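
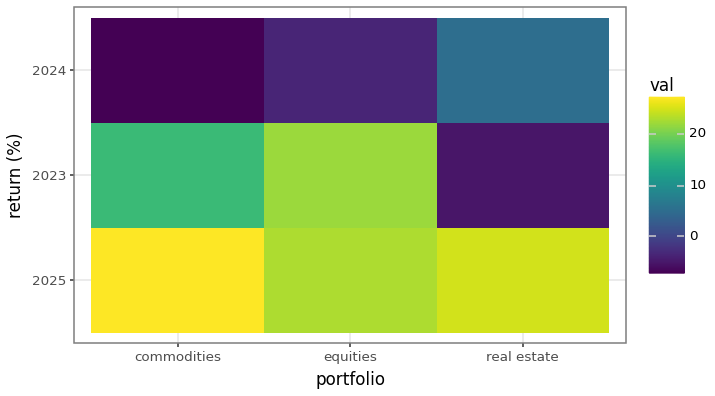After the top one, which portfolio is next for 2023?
Top 3 for 2023: equities ≈ 20, commodities ≈ 15, real estate ≈ -5.

commodities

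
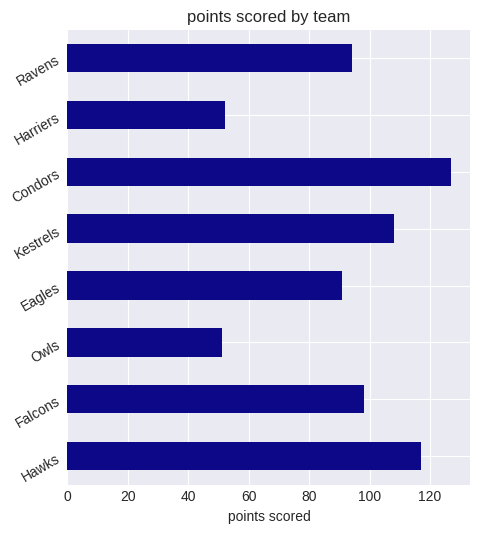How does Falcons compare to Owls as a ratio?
≈ 1.67×

Falcons ≈ 100, Owls ≈ 60; 100/60 ≈ 1.67.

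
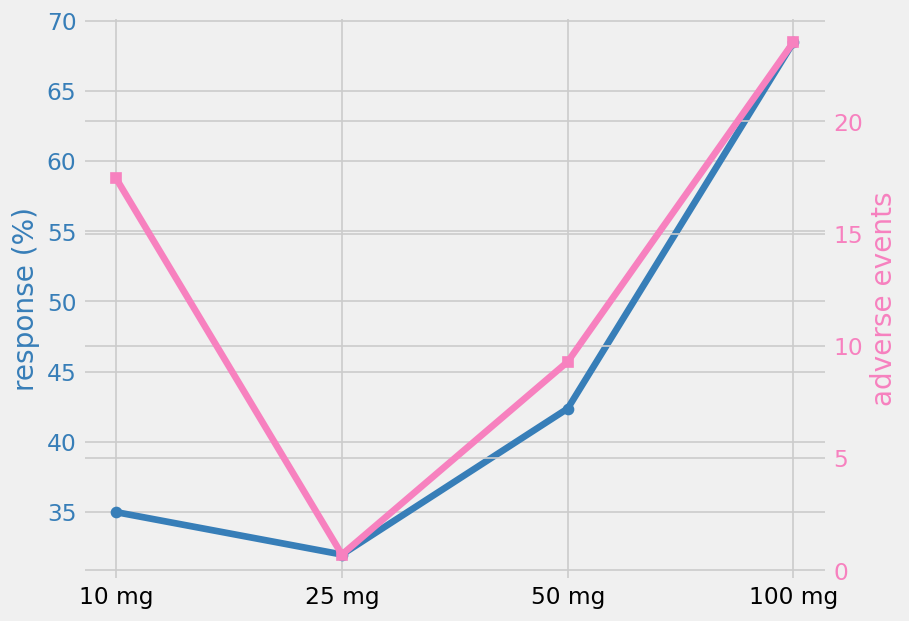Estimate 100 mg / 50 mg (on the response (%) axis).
100 mg ≈ 70, 50 mg ≈ 40; 70/40 ≈ 1.75.

≈ 1.75×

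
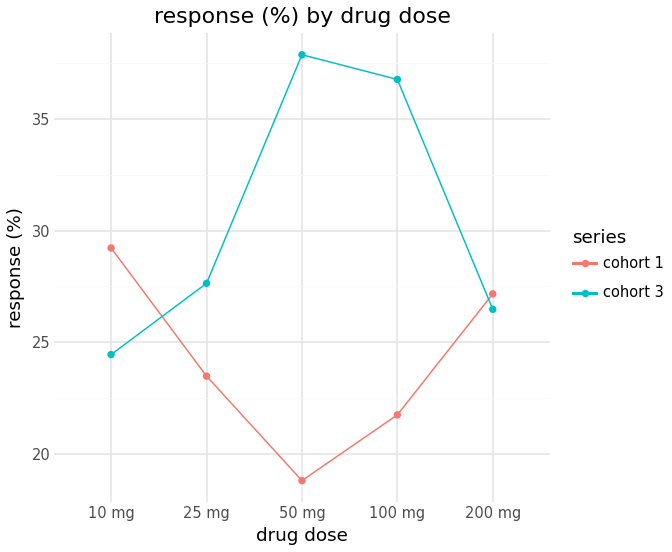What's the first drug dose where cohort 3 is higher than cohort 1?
25 mg

10 mg: cohort 3 ≈ 24 vs cohort 1 ≈ 30 (not yet); 25 mg: cohort 3 ≈ 28 vs cohort 1 ≈ 24 (first crossover).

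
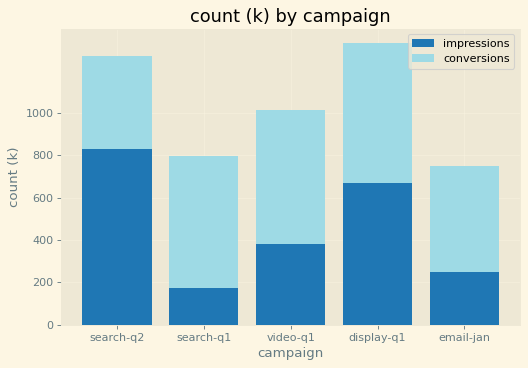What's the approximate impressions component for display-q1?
≈ 600

impressions top ≈ 600, bottom ≈ 0; segment ≈ 600.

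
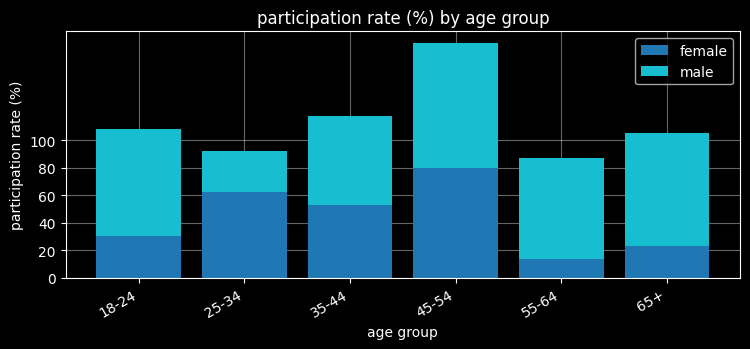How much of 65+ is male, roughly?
male top ≈ 100, bottom ≈ 20; segment ≈ 80.

≈ 80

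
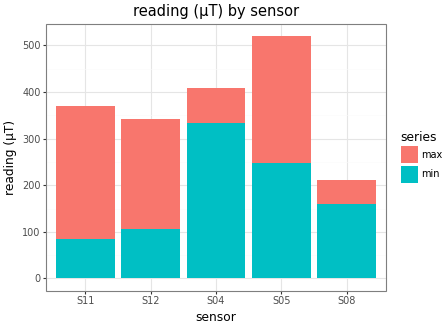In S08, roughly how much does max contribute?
≈ 50

max top ≈ 200, bottom ≈ 150; segment ≈ 50.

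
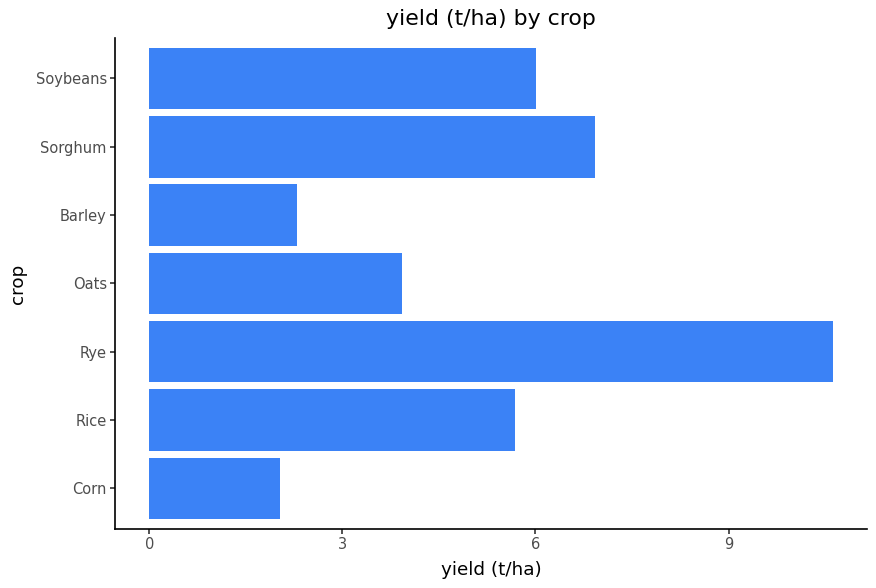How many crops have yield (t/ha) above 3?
Above 3: Rice, Rye, Oats, Sorghum, Soybeans.

5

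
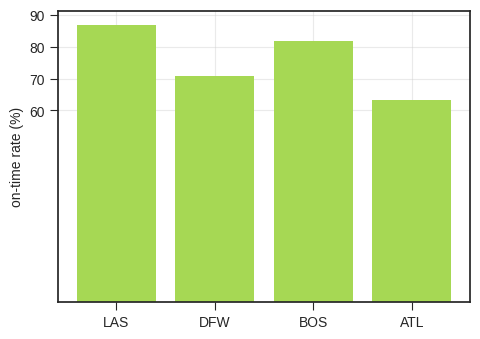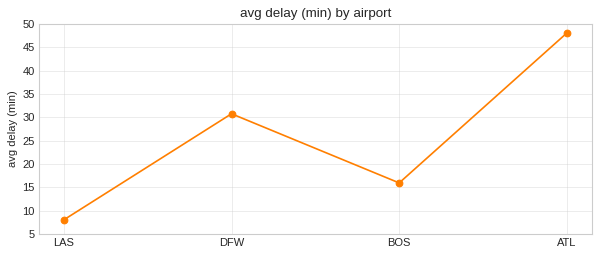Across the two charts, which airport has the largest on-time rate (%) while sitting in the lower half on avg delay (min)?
Chart 2 median avg delay (min) ≈ 25; below-median airports: LAS, BOS. Among those, LAS has the highest on-time rate (%) (≈ 90).

LAS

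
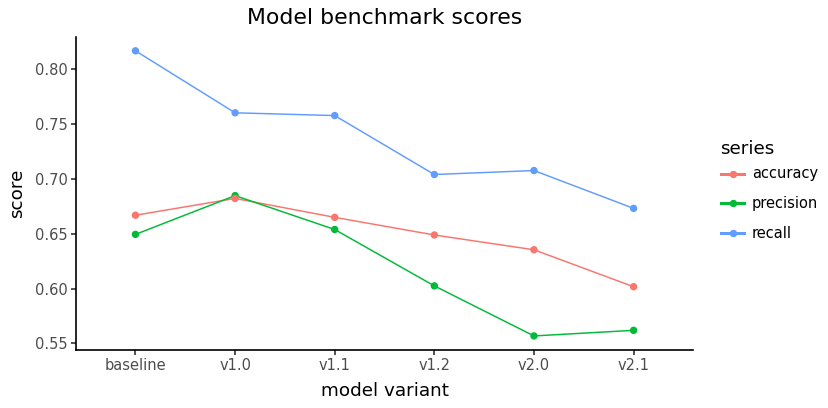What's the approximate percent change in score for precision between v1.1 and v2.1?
v1.1 ≈ 0.65, v2.1 ≈ 0.55; (0.55 − 0.65) / 0.65 ≈ -15.4%.

≈ -15.4%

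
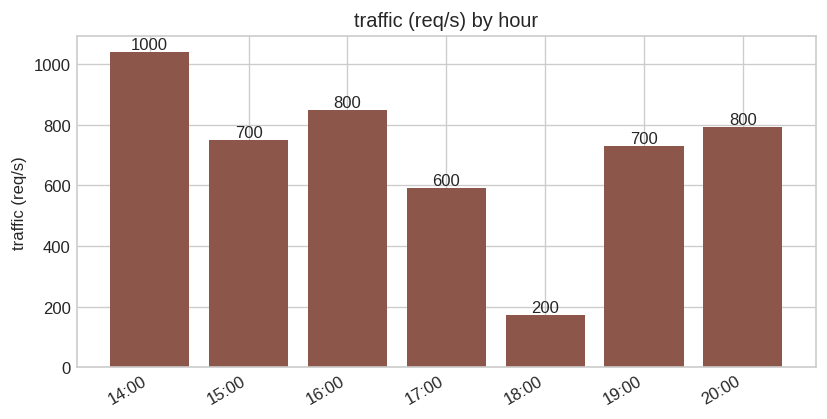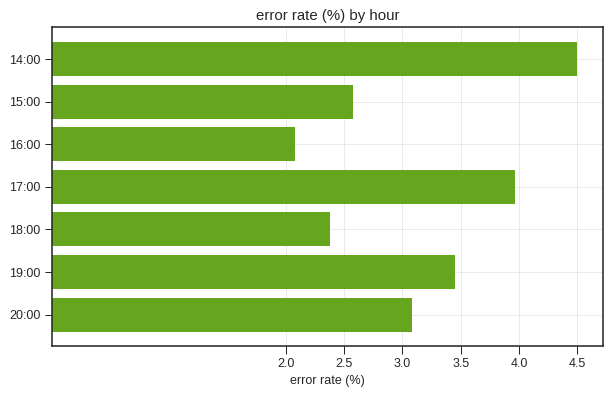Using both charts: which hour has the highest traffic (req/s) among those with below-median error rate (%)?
16:00

Chart 2 median error rate (%) ≈ 3; below-median hours: 15:00, 16:00, 18:00. Among those, 16:00 has the highest traffic (req/s) (≈ 800).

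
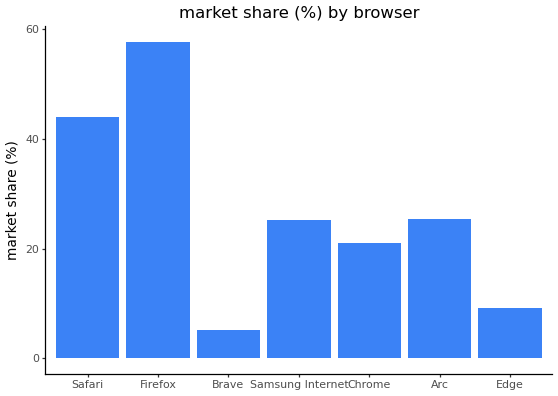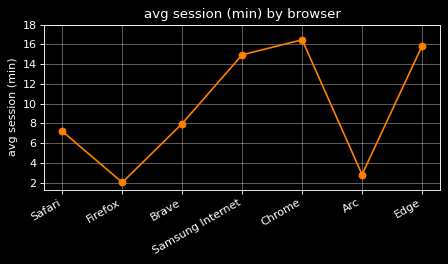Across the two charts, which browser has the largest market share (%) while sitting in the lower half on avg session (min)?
Chart 2 median avg session (min) ≈ 8; below-median browsers: Safari, Firefox, Arc. Among those, Firefox has the highest market share (%) (≈ 60).

Firefox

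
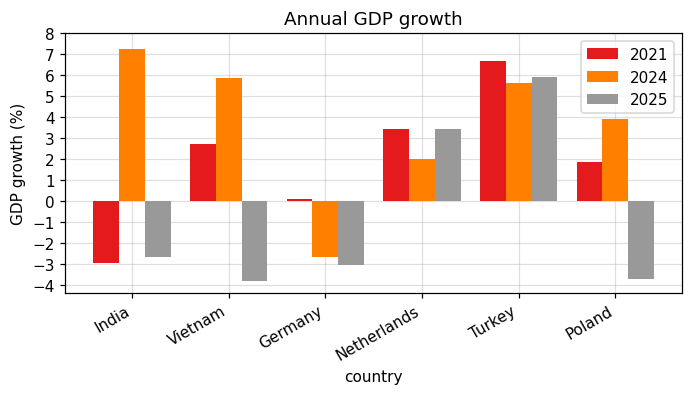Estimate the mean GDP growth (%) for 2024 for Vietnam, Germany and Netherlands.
(6 + -3 + 2) / 3 ≈ 2.

≈ 2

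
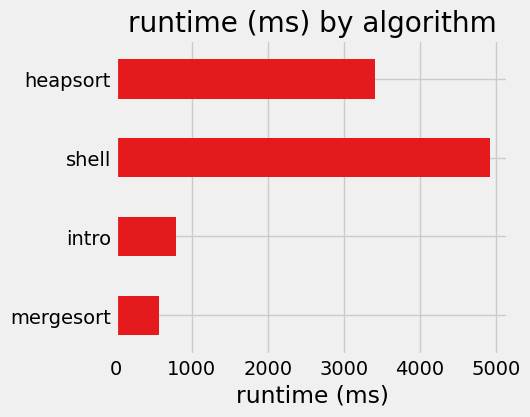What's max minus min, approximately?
≈ 4500

Max shell ≈ 5000, min mergesort ≈ 500; range ≈ 4500.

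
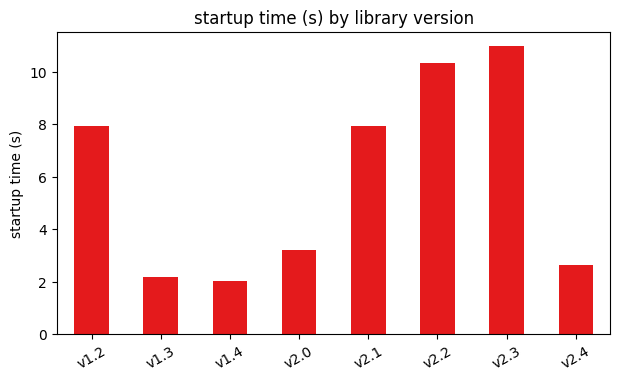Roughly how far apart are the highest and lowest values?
Max v2.3 ≈ 11, min v1.4 ≈ 2; range ≈ 9.

≈ 9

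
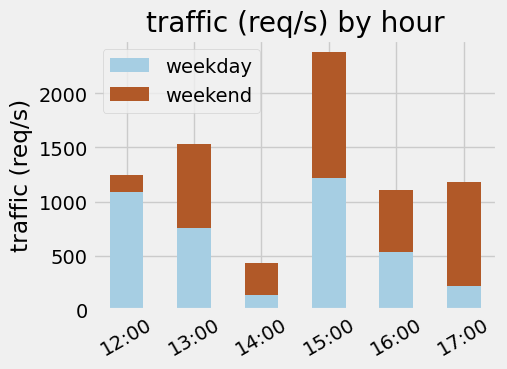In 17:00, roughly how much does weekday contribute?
≈ 200

weekday top ≈ 200, bottom ≈ 0; segment ≈ 200.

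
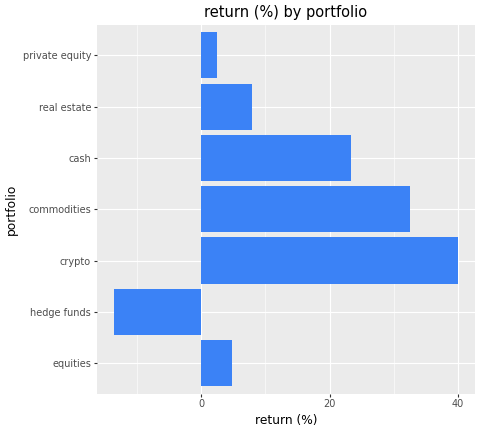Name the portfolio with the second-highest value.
commodities

Top 3: crypto ≈ 40, commodities ≈ 35, cash ≈ 25.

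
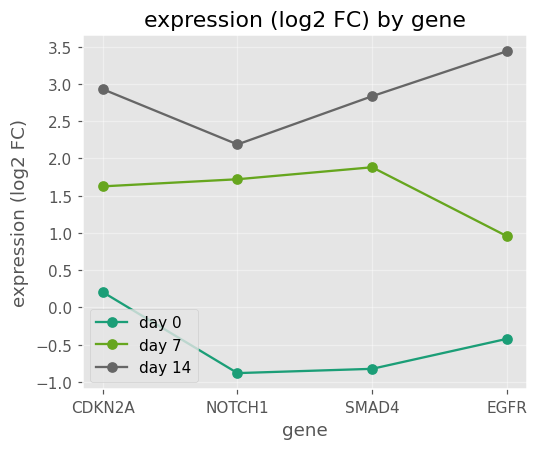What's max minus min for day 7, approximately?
Max SMAD4 ≈ 2.0, min EGFR ≈ 1.0; range ≈ 1.0.

≈ 1.0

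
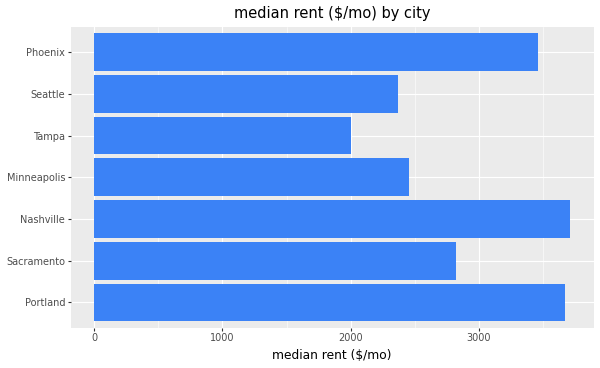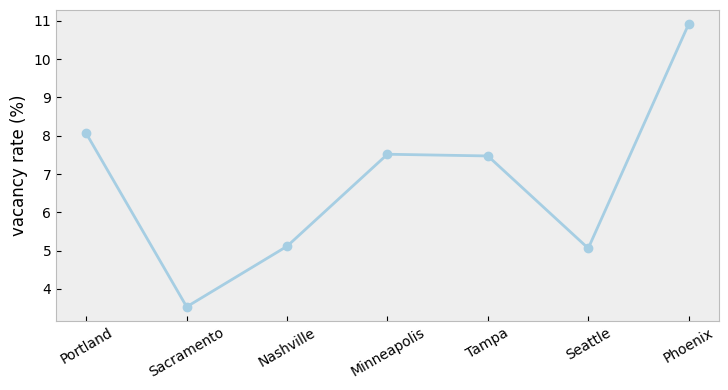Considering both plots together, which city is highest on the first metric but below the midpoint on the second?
Chart 2 median vacancy rate (%) ≈ 8; below-median cities: Sacramento, Nashville, Seattle. Among those, Nashville has the highest median rent ($/mo) (≈ 3500).

Nashville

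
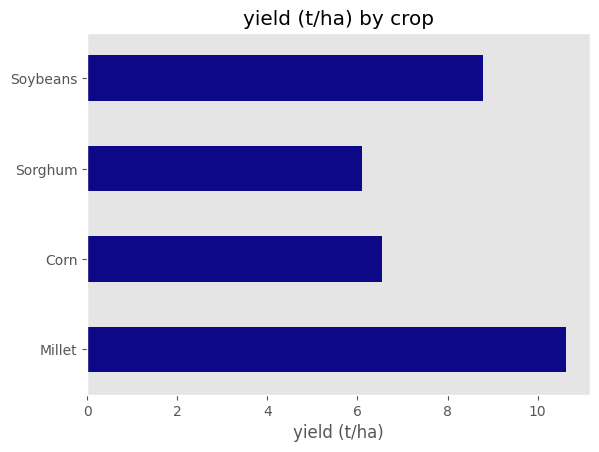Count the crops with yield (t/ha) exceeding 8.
2

Above 8: Millet, Soybeans.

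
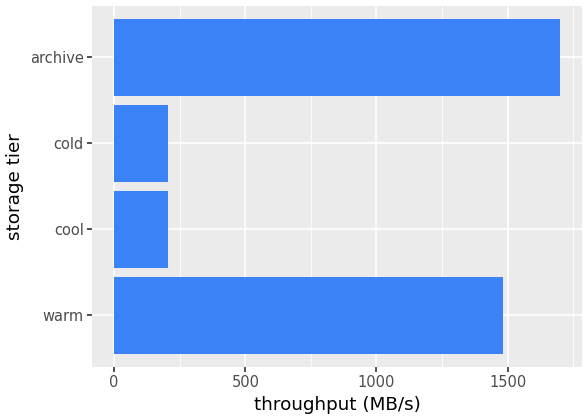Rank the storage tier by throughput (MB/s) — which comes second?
Top 3: archive ≈ 1600, warm ≈ 1400, cold ≈ 200.

warm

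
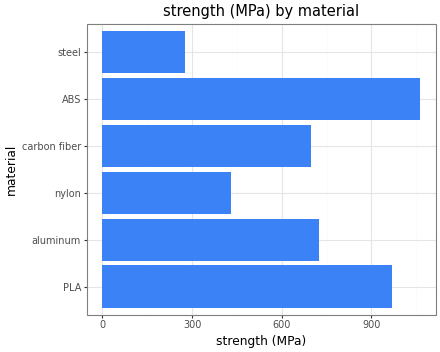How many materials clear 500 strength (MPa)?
Above 500: PLA, aluminum, carbon fiber, ABS.

4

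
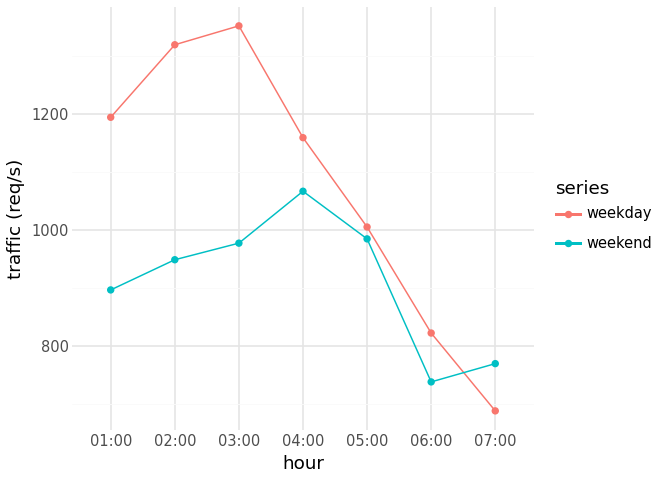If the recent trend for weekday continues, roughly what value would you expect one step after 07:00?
Last three: 1000, 800, 700 → slope ≈ -150/step → next ≈ 550.

≈ 550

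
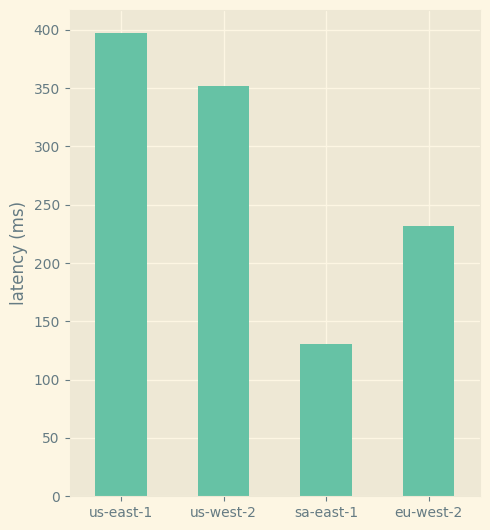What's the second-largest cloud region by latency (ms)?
us-west-2

Top 3: us-east-1 ≈ 400, us-west-2 ≈ 350, eu-west-2 ≈ 250.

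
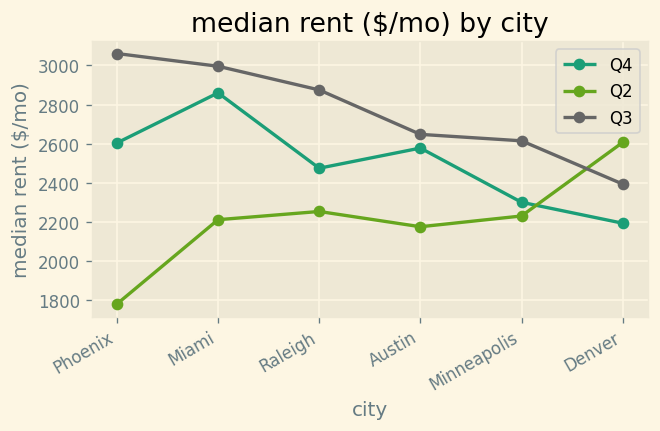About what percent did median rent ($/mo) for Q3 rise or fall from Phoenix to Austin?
Phoenix ≈ 3000, Austin ≈ 2600; (2600 − 3000) / 3000 ≈ -13.3%.

≈ -13.3%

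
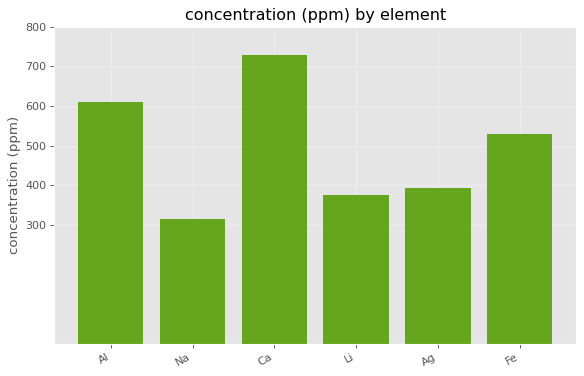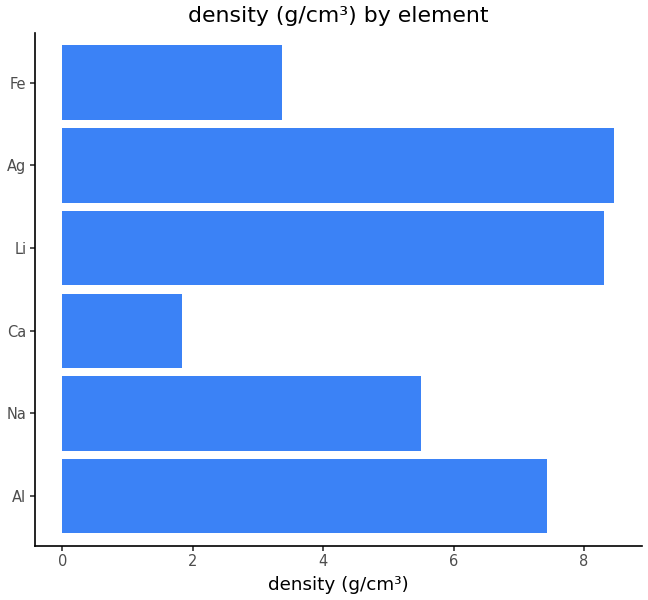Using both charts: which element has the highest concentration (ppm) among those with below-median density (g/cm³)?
Chart 2 median density (g/cm³) ≈ 6; below-median elements: Na, Ca, Fe. Among those, Ca has the highest concentration (ppm) (≈ 700).

Ca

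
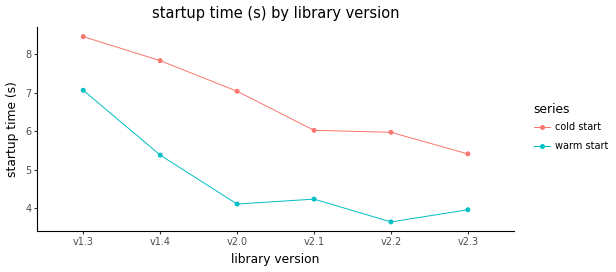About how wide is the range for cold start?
Max v1.3 ≈ 8.5, min v2.3 ≈ 5.5; range ≈ 3.0.

≈ 3.0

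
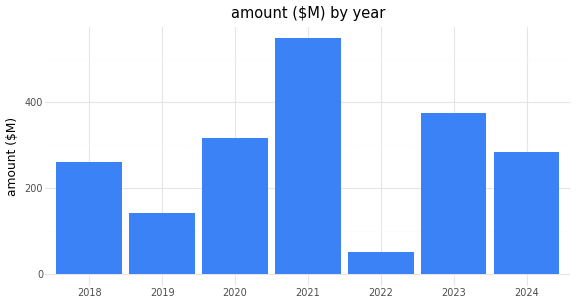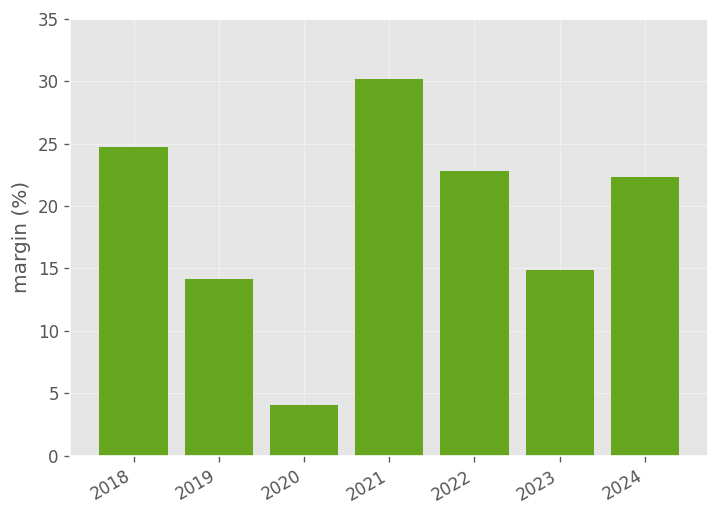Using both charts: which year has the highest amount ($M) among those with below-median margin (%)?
2023

Chart 2 median margin (%) ≈ 20; below-median years: 2019, 2020, 2023. Among those, 2023 has the highest amount ($M) (≈ 400).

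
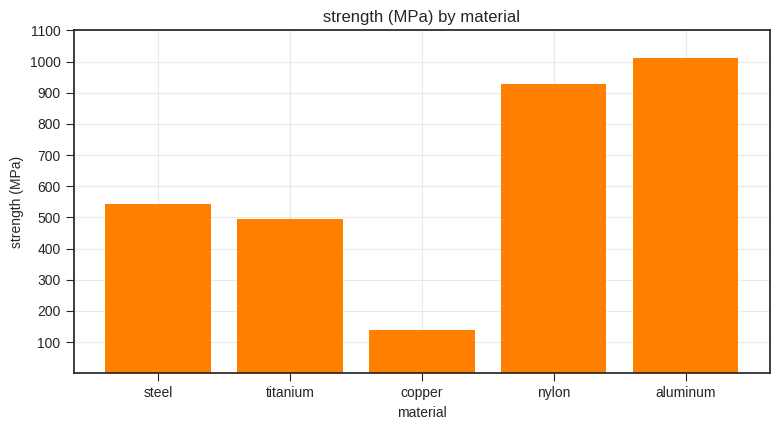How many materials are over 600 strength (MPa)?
Above 600: nylon, aluminum.

2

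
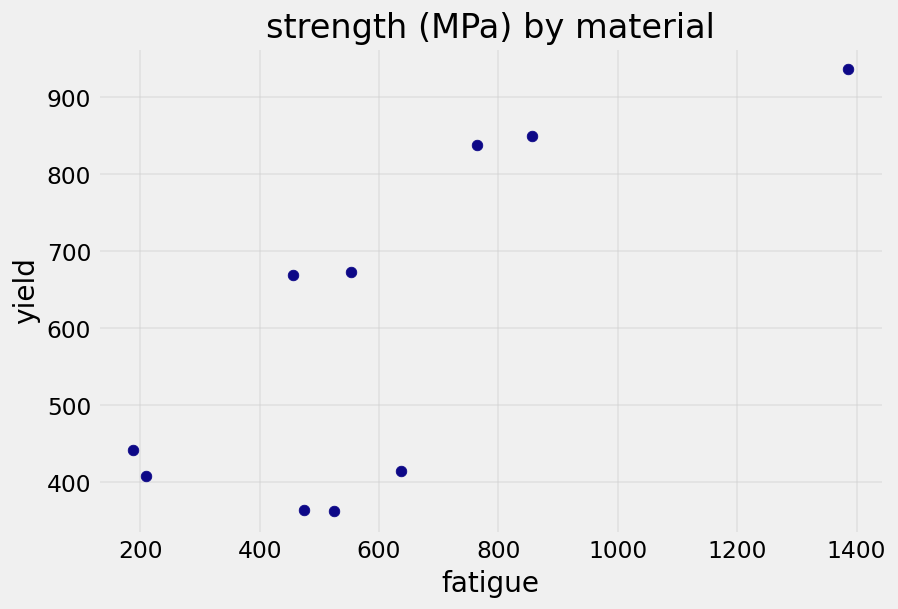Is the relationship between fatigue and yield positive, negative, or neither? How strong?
Points are positively correlated; strong (|r| ≈ 0.8).

positive, strong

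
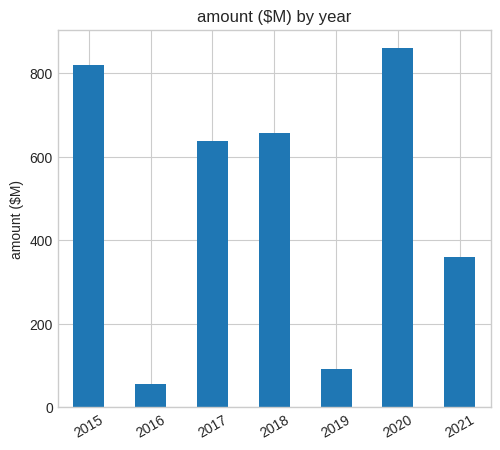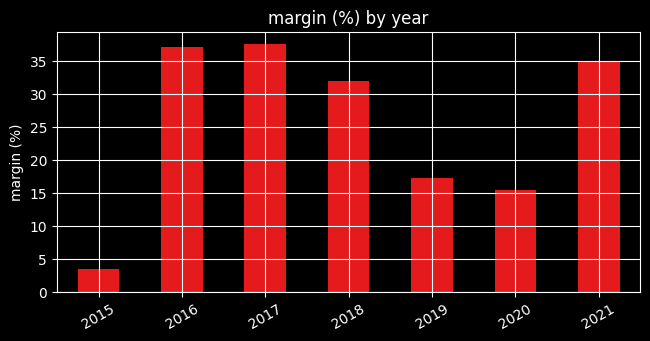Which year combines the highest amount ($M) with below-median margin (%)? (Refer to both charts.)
Chart 2 median margin (%) ≈ 30; below-median years: 2015, 2019, 2020. Among those, 2020 has the highest amount ($M) (≈ 900).

2020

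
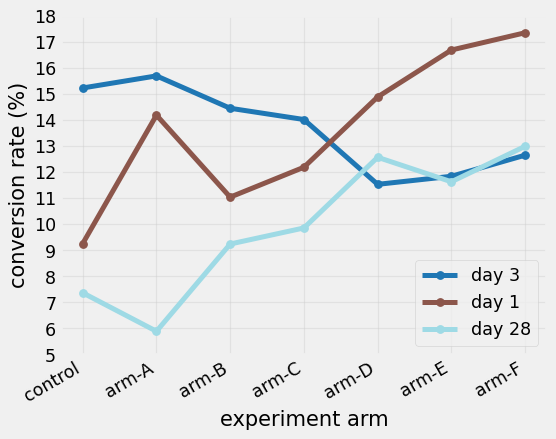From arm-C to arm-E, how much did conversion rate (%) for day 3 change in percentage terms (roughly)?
arm-C ≈ 14, arm-E ≈ 12; (12 − 14) / 14 ≈ -14.3%.

≈ -14.3%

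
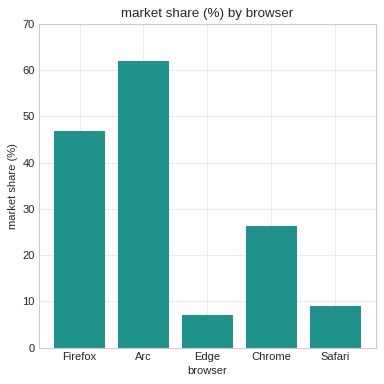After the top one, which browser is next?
Firefox

Top 3: Arc ≈ 60, Firefox ≈ 50, Chrome ≈ 30.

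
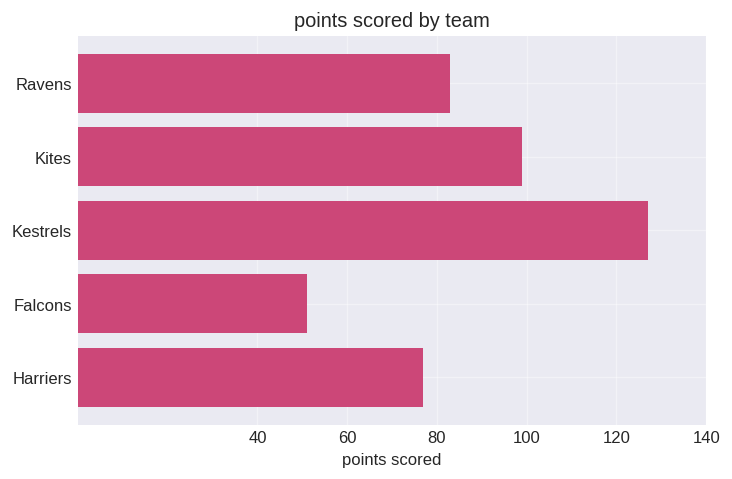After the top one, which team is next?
Top 3: Kestrels ≈ 120, Kites ≈ 100, Ravens ≈ 80.

Kites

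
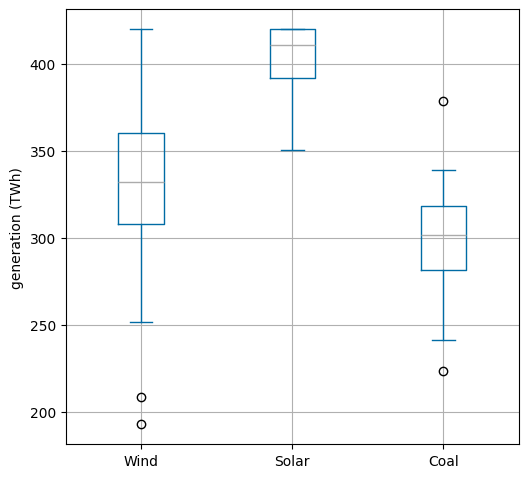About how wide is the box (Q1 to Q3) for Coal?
≈ 40

Q3 ≈ 320, Q1 ≈ 280; IQR ≈ 40.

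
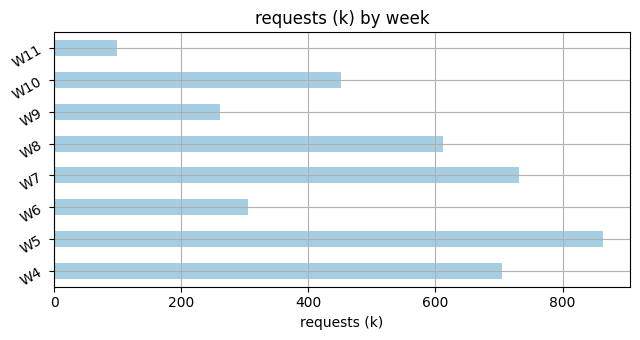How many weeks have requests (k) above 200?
Above 200: W4, W5, W6, W7, W8, W9, W10.

7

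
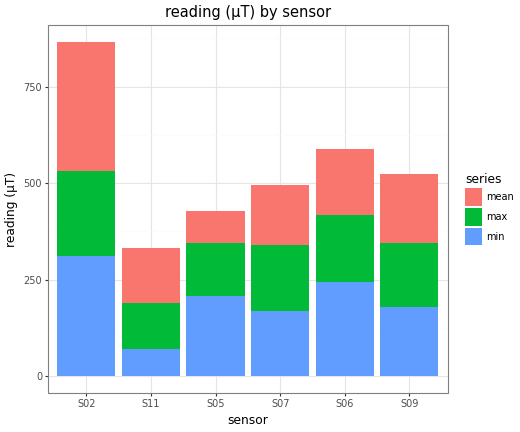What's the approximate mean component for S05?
mean top ≈ 400, bottom ≈ 300; segment ≈ 100.

≈ 100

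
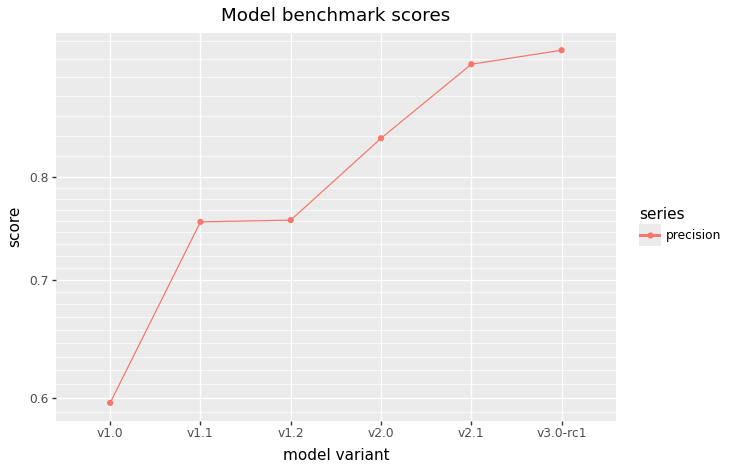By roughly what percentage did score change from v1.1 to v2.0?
v1.1 ≈ 0.75, v2.0 ≈ 0.85; (0.85 − 0.75) / 0.75 ≈ +13.3%.

≈ +13.3%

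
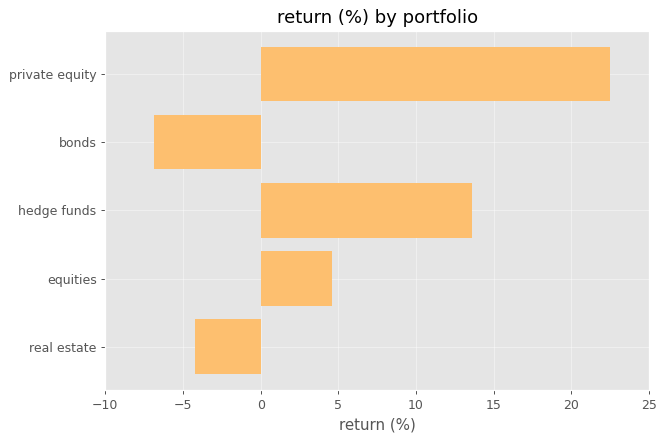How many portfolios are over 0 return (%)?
3

Above 0: private equity, hedge funds, equities.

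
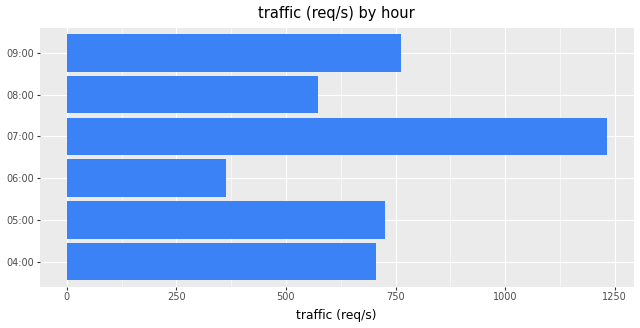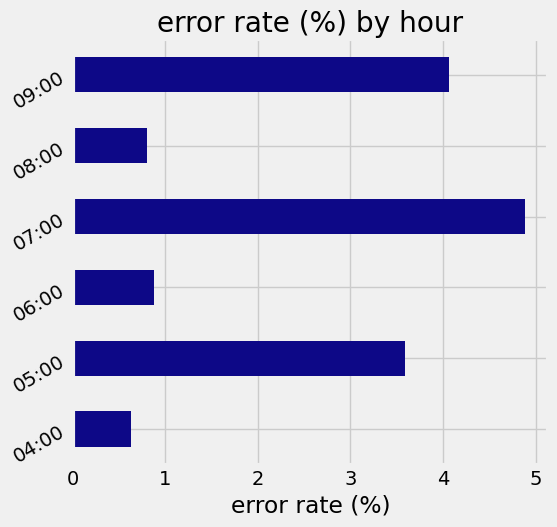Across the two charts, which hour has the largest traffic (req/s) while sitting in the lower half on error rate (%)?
Chart 2 median error rate (%) ≈ 2; below-median hours: 04:00, 06:00, 08:00. Among those, 04:00 has the highest traffic (req/s) (≈ 800).

04:00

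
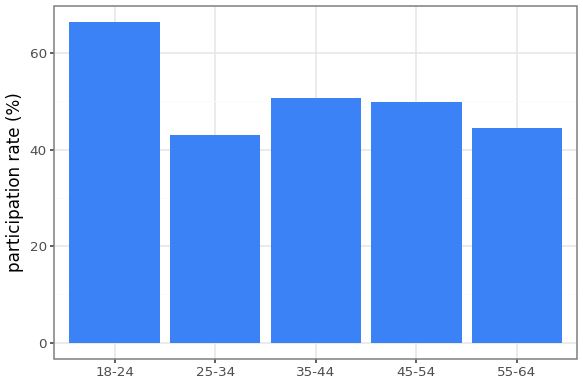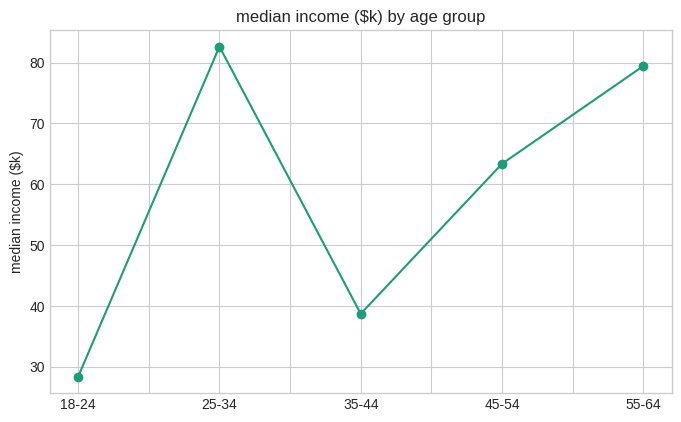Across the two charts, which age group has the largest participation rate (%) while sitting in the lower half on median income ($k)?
18-24

Chart 2 median median income ($k) ≈ 60; below-median age groups: 18-24, 35-44. Among those, 18-24 has the highest participation rate (%) (≈ 70).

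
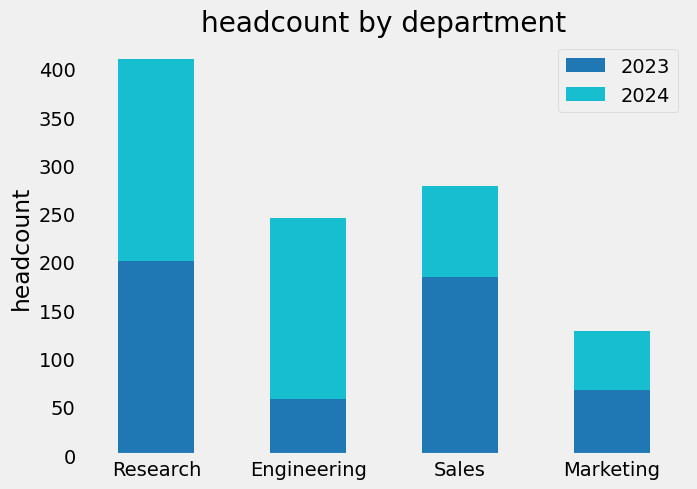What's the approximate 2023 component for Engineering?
2023 top ≈ 50, bottom ≈ 0; segment ≈ 50.

≈ 50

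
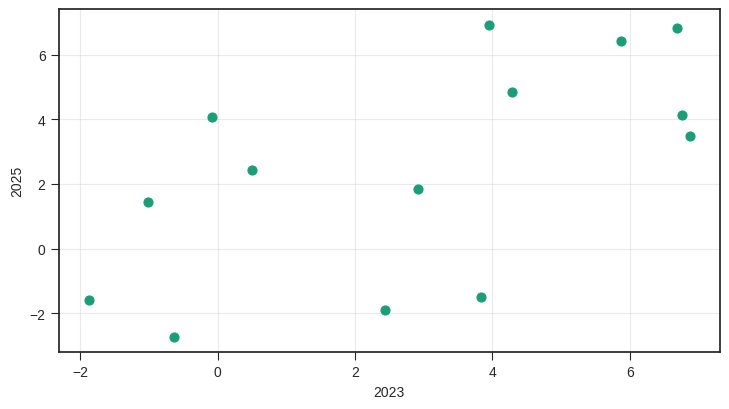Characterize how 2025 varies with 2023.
Points are positively correlated; moderate (|r| ≈ 0.6).

positive, moderate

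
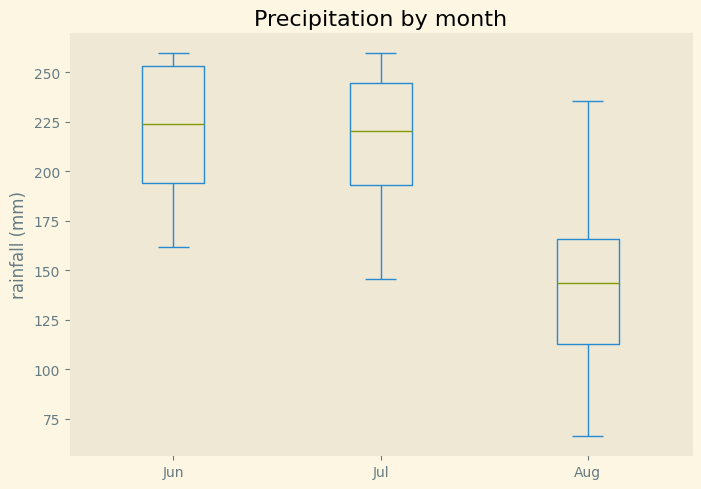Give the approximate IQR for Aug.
≈ 60

Q3 ≈ 170, Q1 ≈ 110; IQR ≈ 60.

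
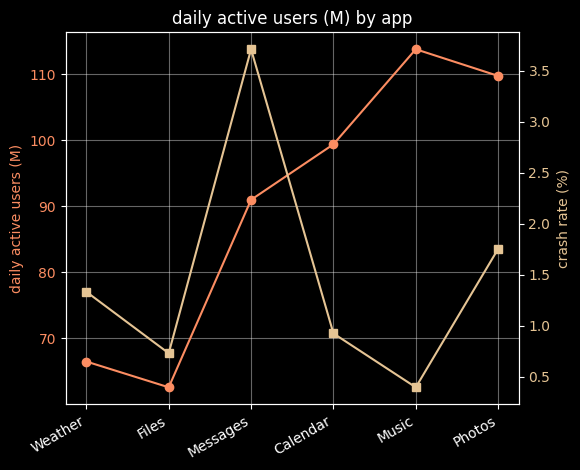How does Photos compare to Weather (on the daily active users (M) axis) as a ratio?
Photos ≈ 110, Weather ≈ 65; 110/65 ≈ 1.69.

≈ 1.69×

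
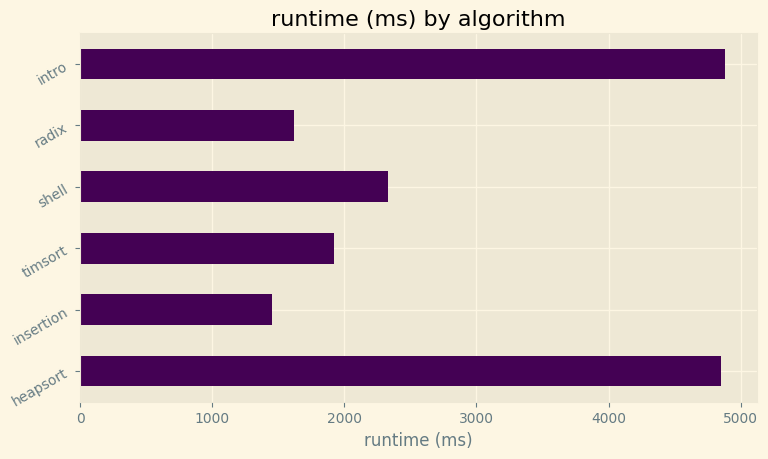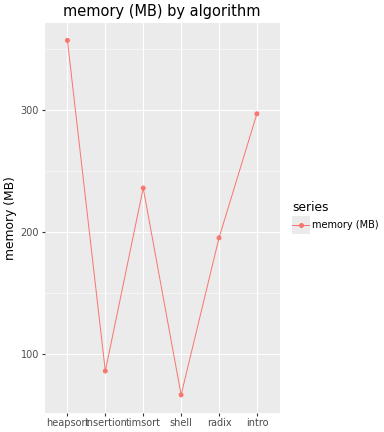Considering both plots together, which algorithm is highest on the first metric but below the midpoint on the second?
shell

Chart 2 median memory (MB) ≈ 200; below-median algorithms: insertion, shell, radix. Among those, shell has the highest runtime (ms) (≈ 2500).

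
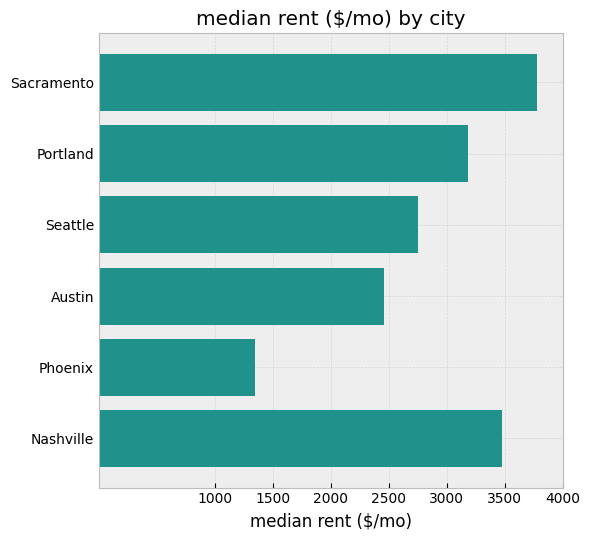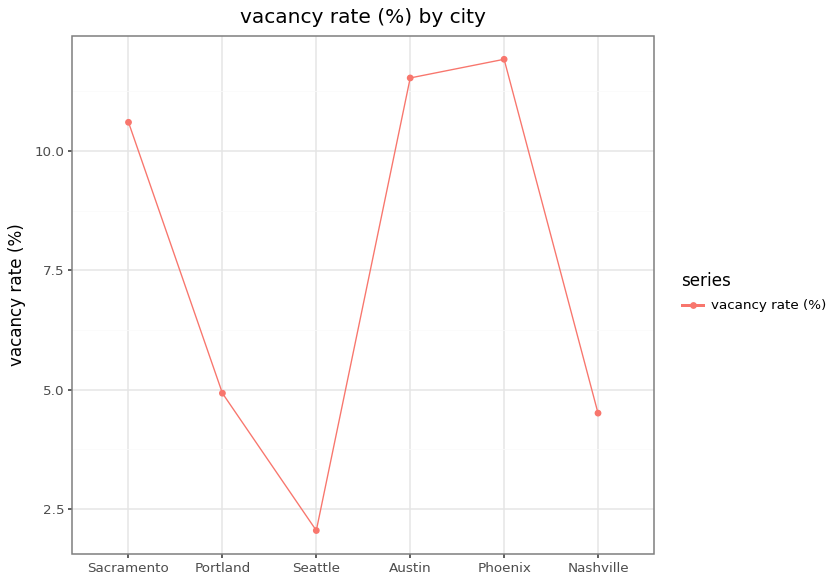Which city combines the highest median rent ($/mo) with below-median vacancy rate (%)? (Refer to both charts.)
Chart 2 median vacancy rate (%) ≈ 8; below-median cities: Portland, Seattle, Nashville. Among those, Nashville has the highest median rent ($/mo) (≈ 3500).

Nashville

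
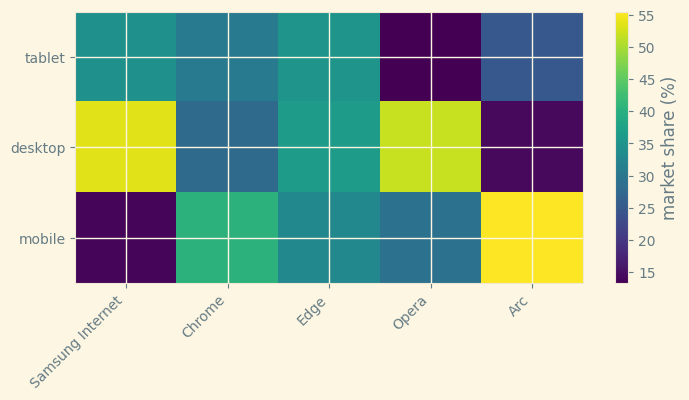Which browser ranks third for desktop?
Edge

Top 4 for desktop: Samsung Internet ≈ 55, Opera ≈ 50, Edge ≈ 35, Chrome ≈ 30.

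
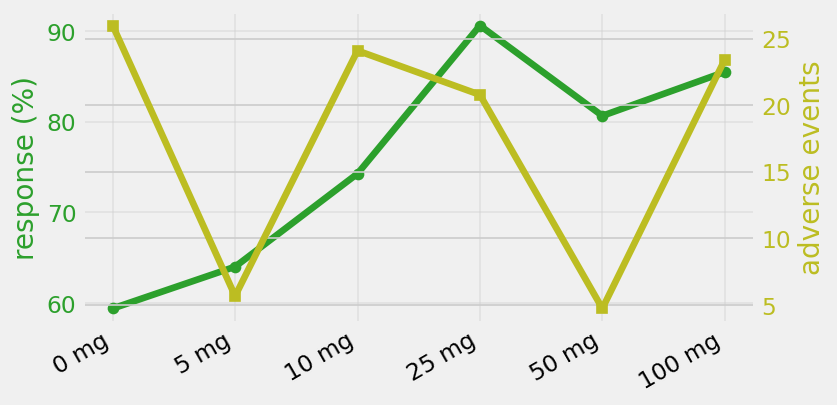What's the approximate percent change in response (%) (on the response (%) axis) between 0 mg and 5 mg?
≈ +8.3%

0 mg ≈ 60, 5 mg ≈ 65; (65 − 60) / 60 ≈ +8.3%.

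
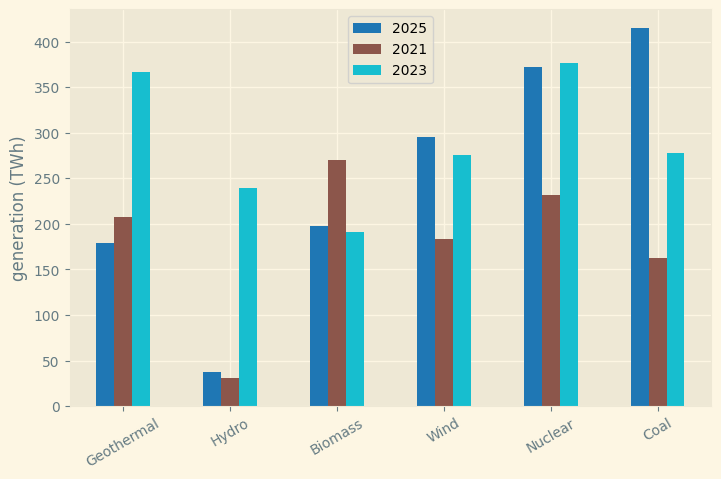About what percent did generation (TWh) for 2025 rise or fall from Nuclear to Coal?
≈ +14.3%

Nuclear ≈ 350, Coal ≈ 400; (400 − 350) / 350 ≈ +14.3%.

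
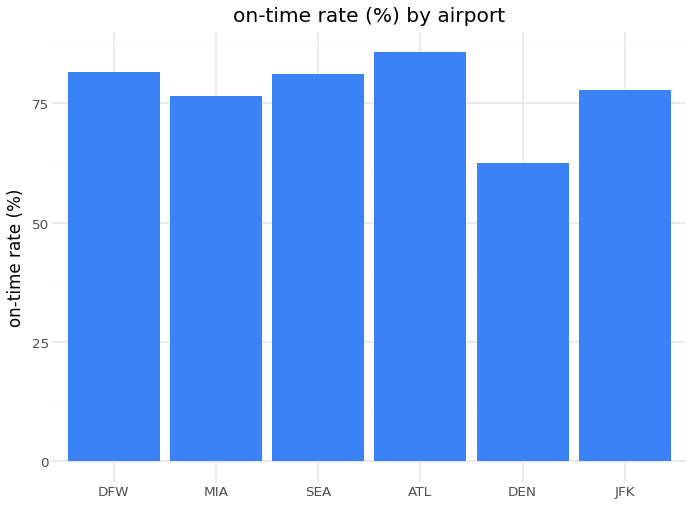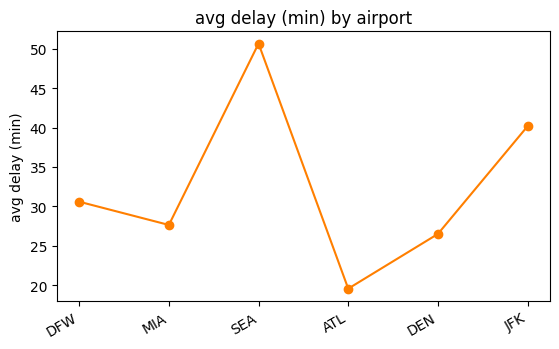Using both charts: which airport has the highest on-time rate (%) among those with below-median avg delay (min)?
ATL

Chart 2 median avg delay (min) ≈ 30; below-median airports: MIA, ATL, DEN. Among those, ATL has the highest on-time rate (%) (≈ 90).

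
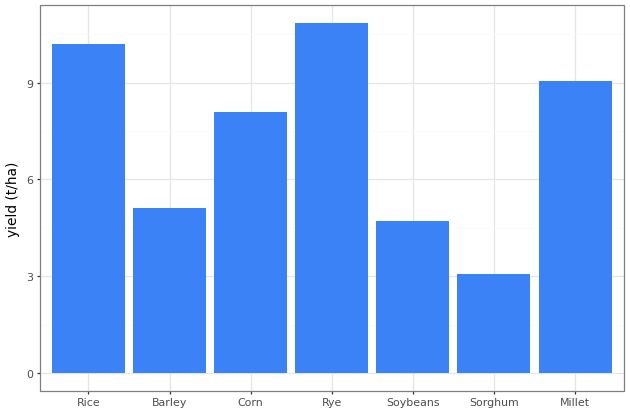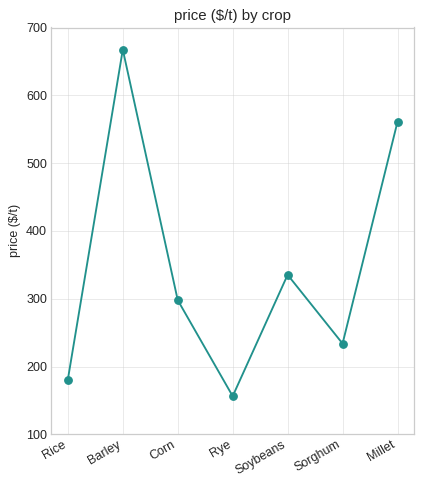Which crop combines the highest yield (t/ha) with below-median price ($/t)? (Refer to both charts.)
Chart 2 median price ($/t) ≈ 300; below-median crops: Rice, Rye, Sorghum. Among those, Rye has the highest yield (t/ha) (≈ 11).

Rye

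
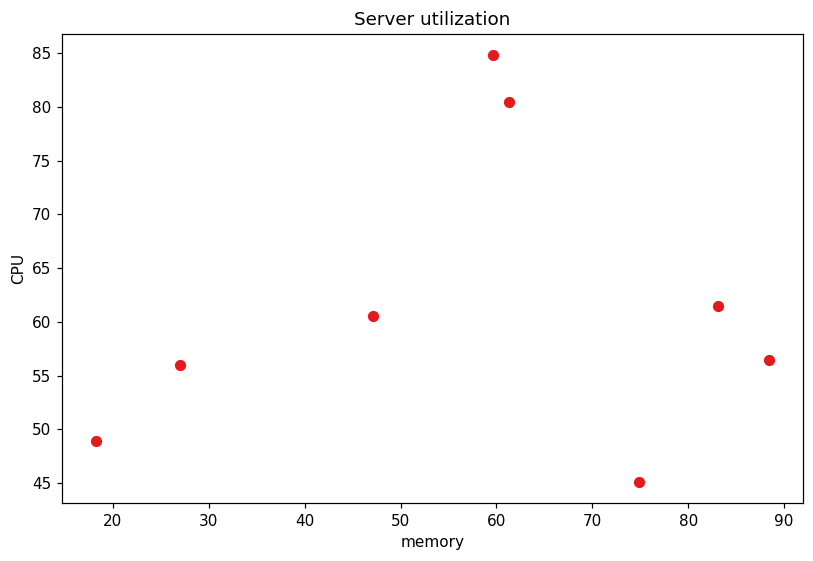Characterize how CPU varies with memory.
no clear correlation

Points are roughly uncorrelated; weak (|r| ≈ 0.1).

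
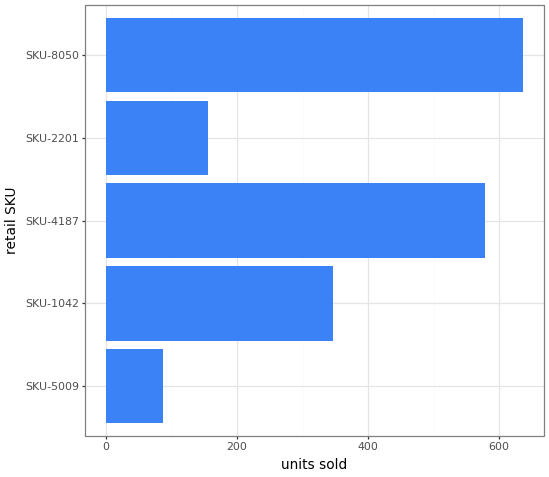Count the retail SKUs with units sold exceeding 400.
2

Above 400: SKU-4187, SKU-8050.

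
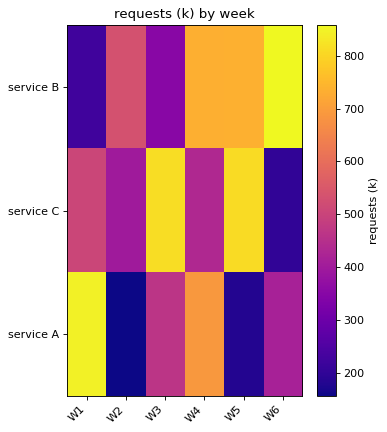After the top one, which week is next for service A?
Top 3 for service A: W1 ≈ 800, W4 ≈ 700, W3 ≈ 500.

W4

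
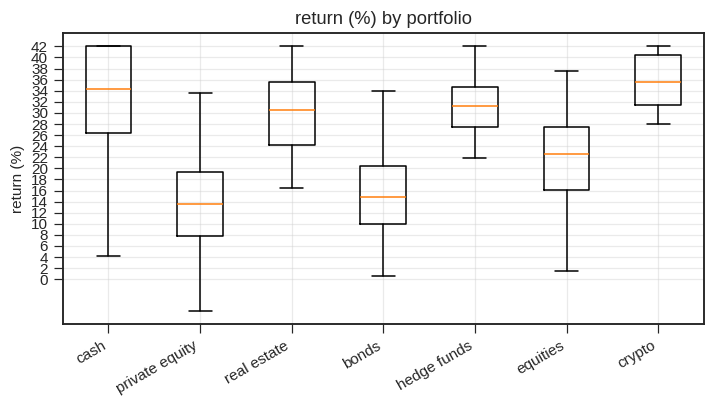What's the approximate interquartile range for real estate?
Q3 ≈ 36, Q1 ≈ 24; IQR ≈ 12.

≈ 12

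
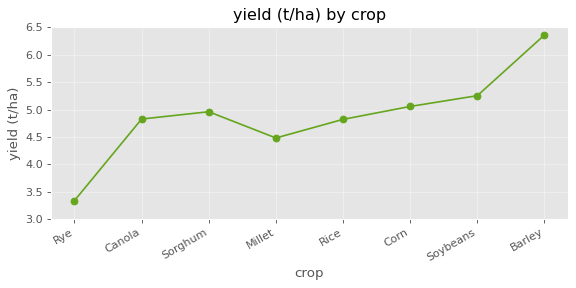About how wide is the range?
≈ 3.0

Max Barley ≈ 6.5, min Rye ≈ 3.5; range ≈ 3.0.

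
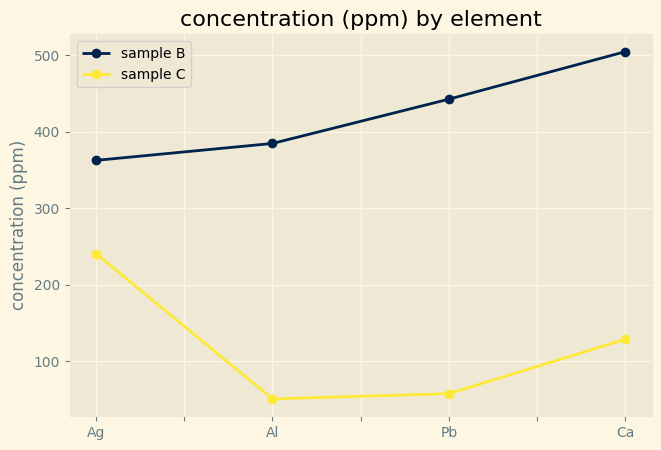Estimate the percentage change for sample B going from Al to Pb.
≈ +12.5%

Al ≈ 400, Pb ≈ 450; (450 − 400) / 400 ≈ +12.5%.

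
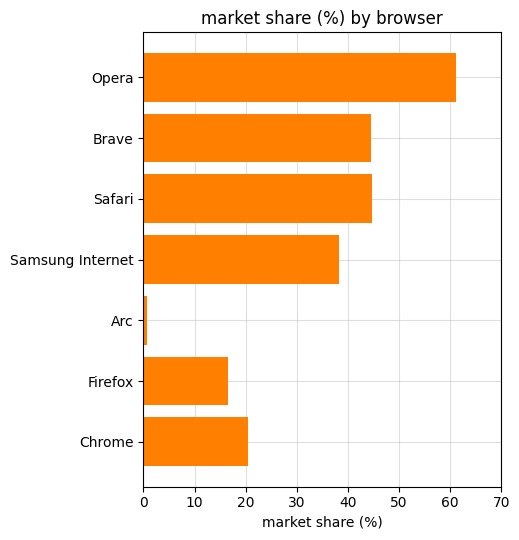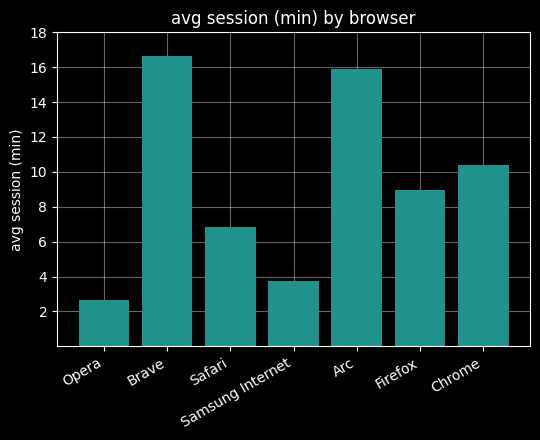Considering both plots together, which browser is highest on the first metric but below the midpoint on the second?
Chart 2 median avg session (min) ≈ 8; below-median browsers: Opera, Safari, Samsung Internet. Among those, Opera has the highest market share (%) (≈ 60).

Opera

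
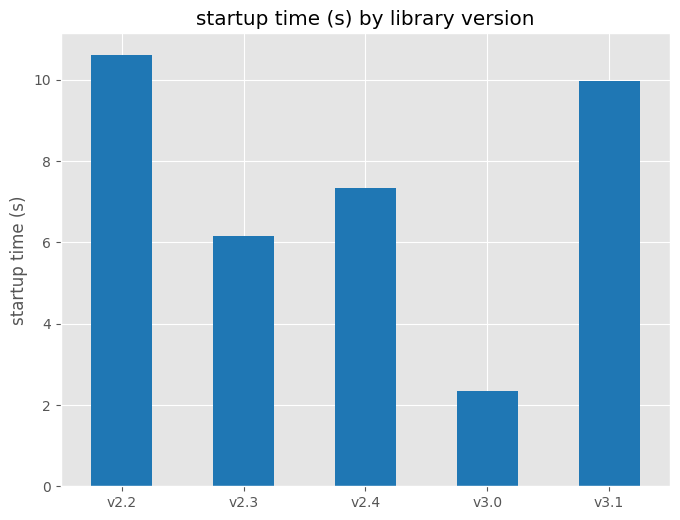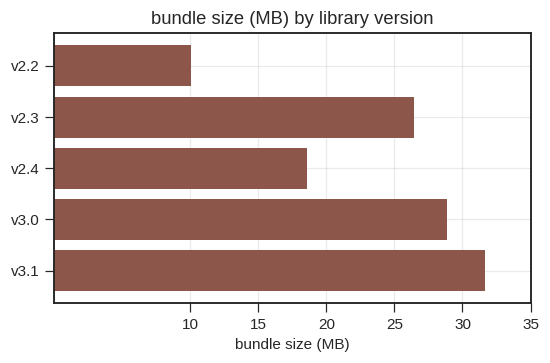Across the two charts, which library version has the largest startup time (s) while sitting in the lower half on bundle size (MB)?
v2.2

Chart 2 median bundle size (MB) ≈ 25; below-median library versions: v2.2, v2.4. Among those, v2.2 has the highest startup time (s) (≈ 11).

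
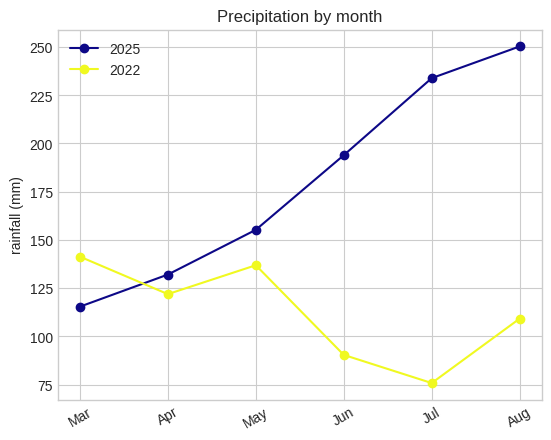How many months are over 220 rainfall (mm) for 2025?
2

Above 220: Jul, Aug.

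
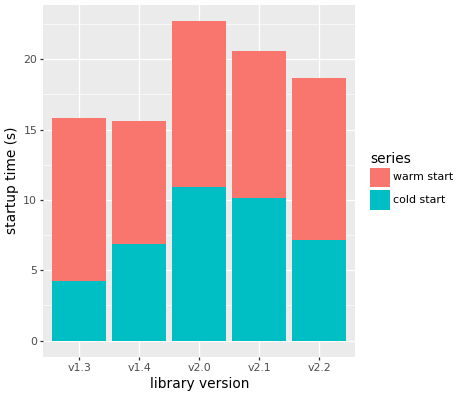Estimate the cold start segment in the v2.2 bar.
≈ 8

cold start top ≈ 8, bottom ≈ 0; segment ≈ 8.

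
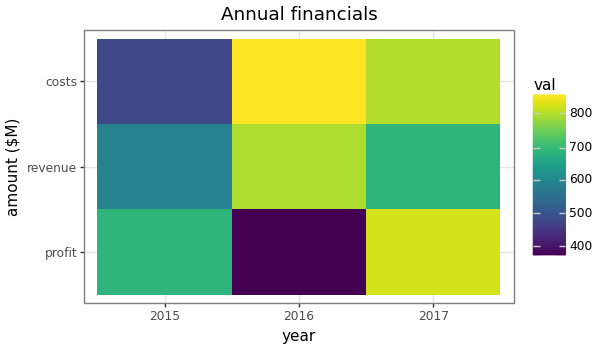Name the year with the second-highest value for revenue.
2017

Top 3 for revenue: 2016 ≈ 800, 2017 ≈ 700, 2015 ≈ 600.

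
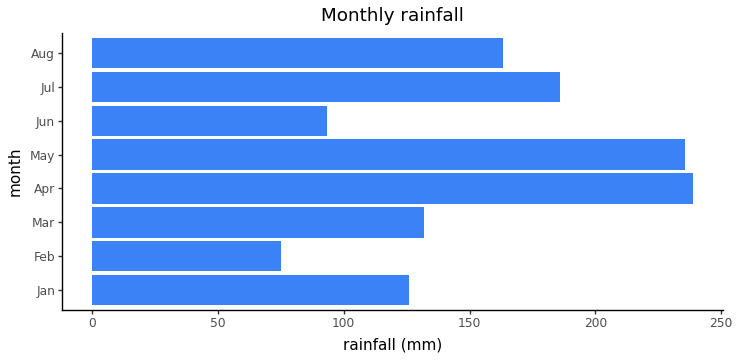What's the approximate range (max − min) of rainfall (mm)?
Max Apr ≈ 240, min Feb ≈ 80; range ≈ 160.

≈ 160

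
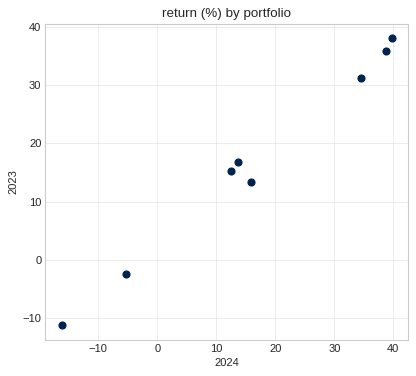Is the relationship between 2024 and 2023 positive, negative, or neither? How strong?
positive, strong

Points are positively correlated; strong (|r| ≈ 1.0).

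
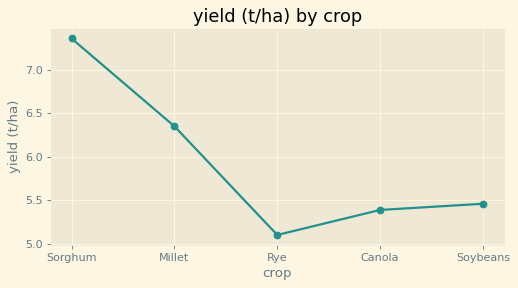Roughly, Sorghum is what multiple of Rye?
≈ 1.42×

Sorghum ≈ 7.4, Rye ≈ 5.2; 7.4/5.2 ≈ 1.42.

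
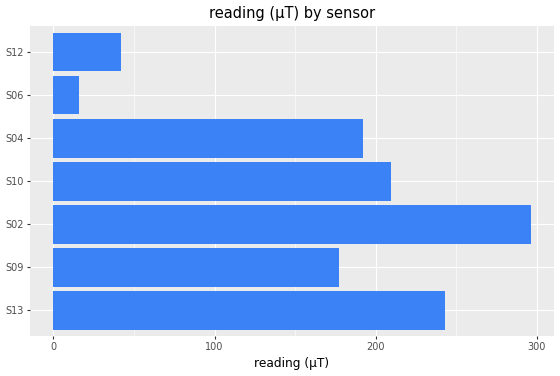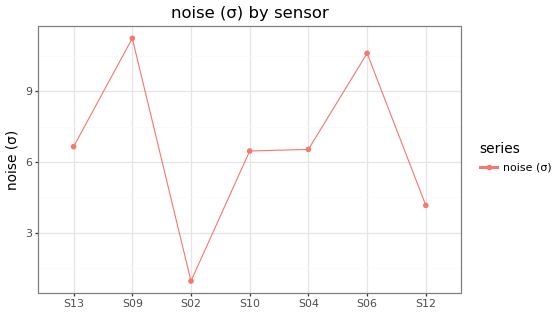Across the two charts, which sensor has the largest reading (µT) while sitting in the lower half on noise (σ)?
S02

Chart 2 median noise (σ) ≈ 6; below-median sensors: S02, S10, S12. Among those, S02 has the highest reading (µT) (≈ 300).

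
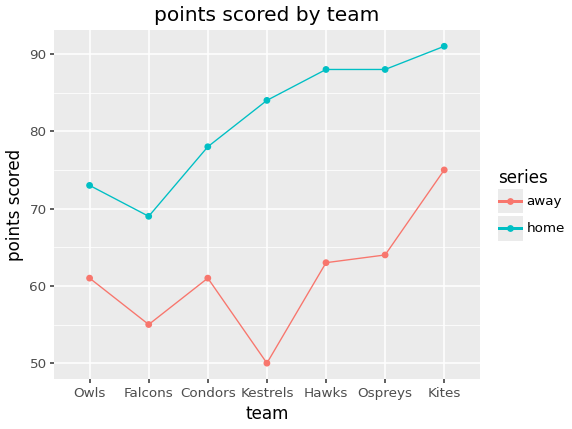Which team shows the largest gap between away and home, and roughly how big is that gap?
Kestrels, ≈ 35

Kestrels: away ≈ 50, home ≈ 85 → gap ≈ 35. Next-largest (Hawks) is only ≈ 25.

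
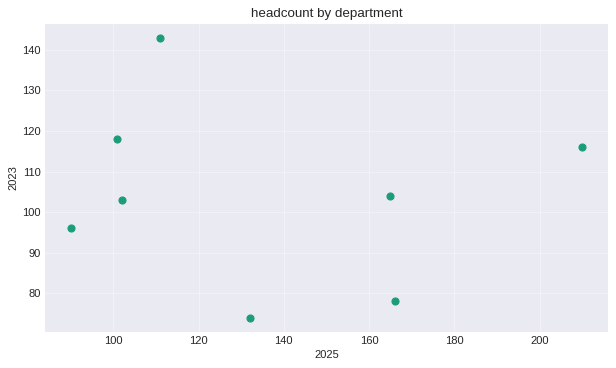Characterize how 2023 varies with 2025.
no clear correlation

Points are roughly uncorrelated; weak (|r| ≈ 0.1).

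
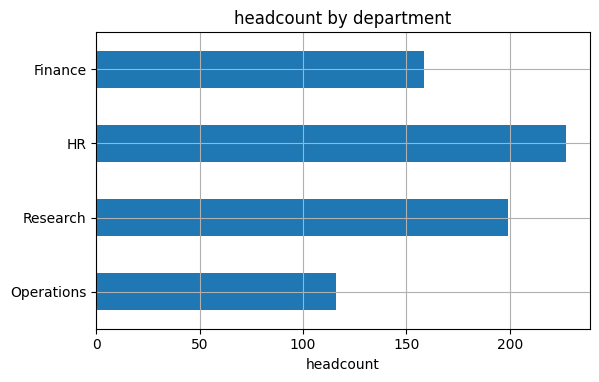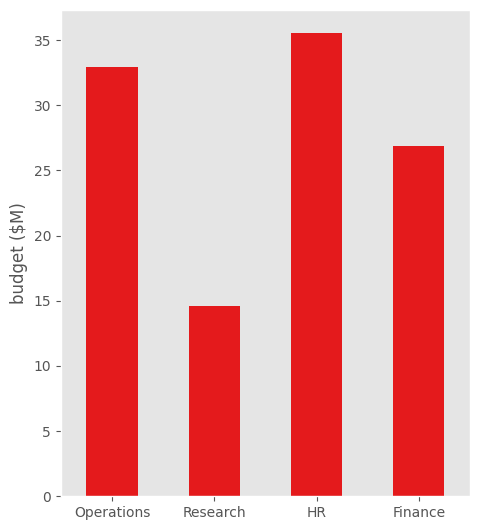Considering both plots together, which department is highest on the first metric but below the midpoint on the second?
Chart 2 median budget ($M) ≈ 30; below-median departments: Research, Finance. Among those, Research has the highest headcount (≈ 200).

Research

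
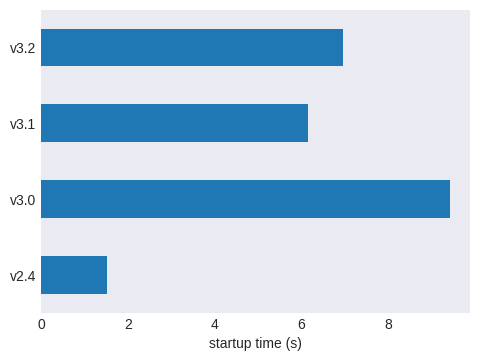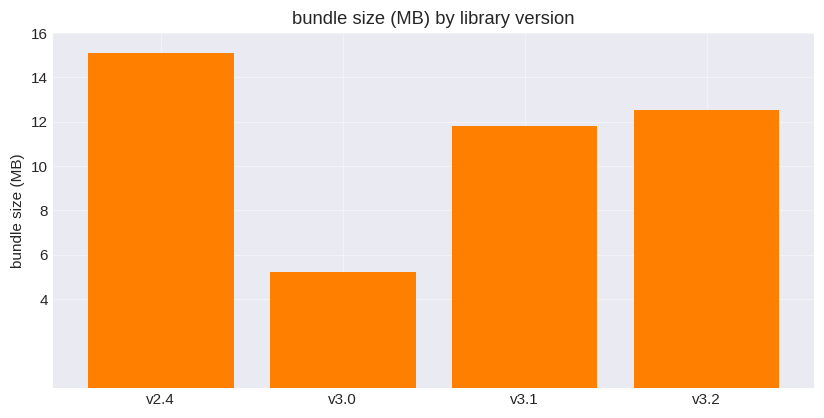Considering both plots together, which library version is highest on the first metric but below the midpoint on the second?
Chart 2 median bundle size (MB) ≈ 12; below-median library versions: v3.0, v3.1. Among those, v3.0 has the highest startup time (s) (≈ 9).

v3.0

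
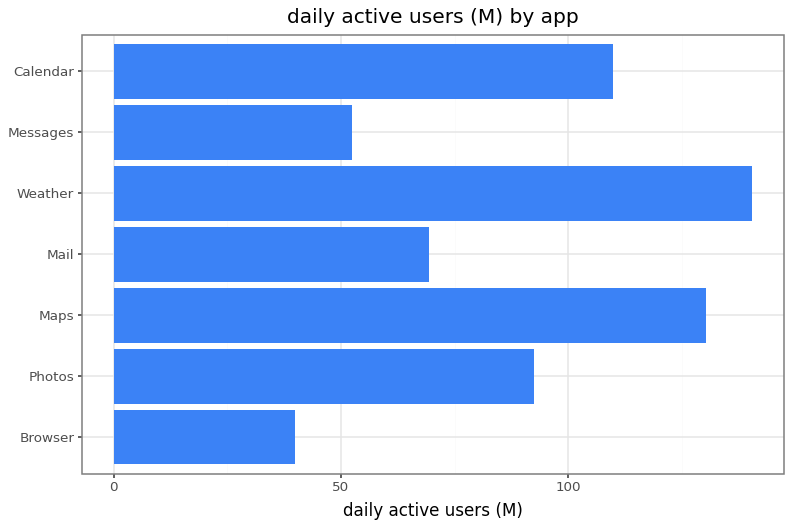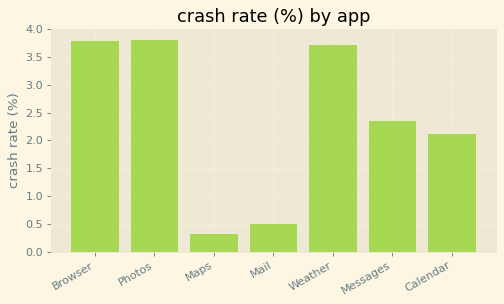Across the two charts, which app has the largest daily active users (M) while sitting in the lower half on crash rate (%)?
Chart 2 median crash rate (%) ≈ 2.5; below-median apps: Maps, Mail, Calendar. Among those, Maps has the highest daily active users (M) (≈ 140).

Maps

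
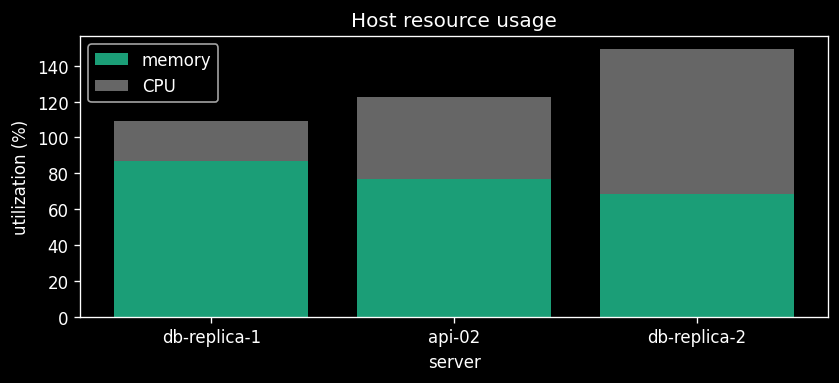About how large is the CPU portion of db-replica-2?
≈ 80

CPU top ≈ 140, bottom ≈ 60; segment ≈ 80.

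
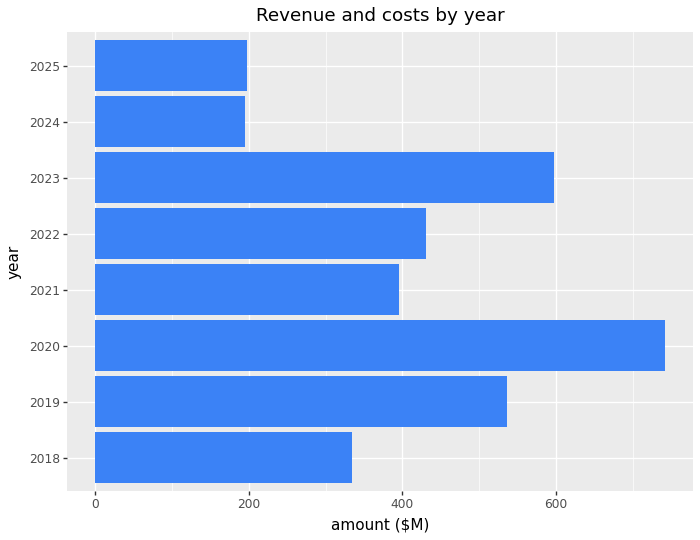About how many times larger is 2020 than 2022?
≈ 1.75×

2020 ≈ 700, 2022 ≈ 400; 700/400 ≈ 1.75.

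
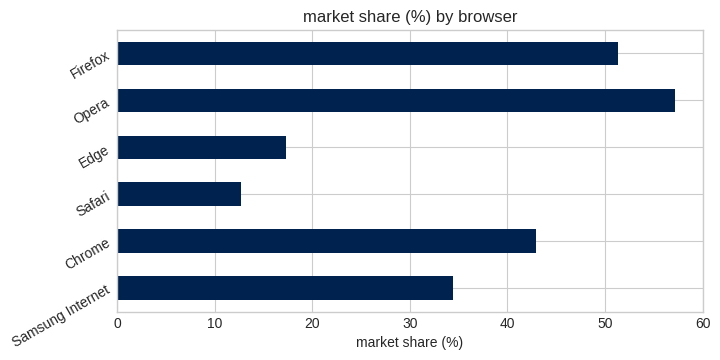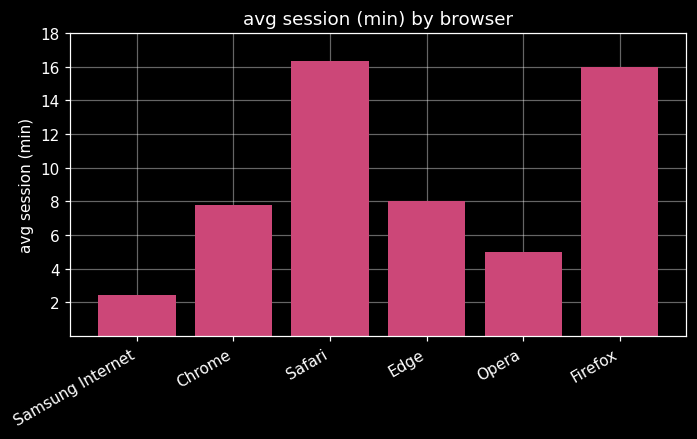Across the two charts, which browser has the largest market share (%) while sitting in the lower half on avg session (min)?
Chart 2 median avg session (min) ≈ 8; below-median browsers: Samsung Internet, Chrome, Opera. Among those, Opera has the highest market share (%) (≈ 60).

Opera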